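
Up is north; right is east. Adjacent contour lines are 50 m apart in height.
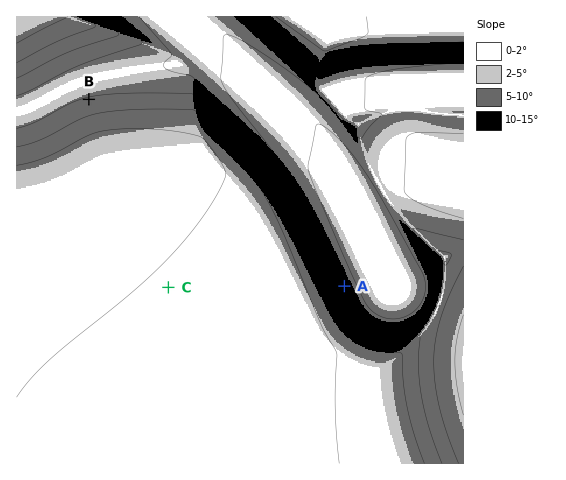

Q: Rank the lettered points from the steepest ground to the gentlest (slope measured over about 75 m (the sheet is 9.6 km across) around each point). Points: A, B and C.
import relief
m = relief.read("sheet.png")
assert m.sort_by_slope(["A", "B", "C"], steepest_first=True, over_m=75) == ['A', 'B', 'C']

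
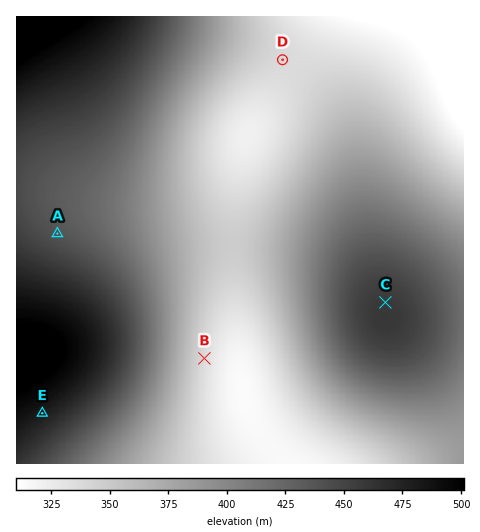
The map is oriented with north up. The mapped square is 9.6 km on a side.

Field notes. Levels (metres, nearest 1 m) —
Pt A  439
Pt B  337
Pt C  458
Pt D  338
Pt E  481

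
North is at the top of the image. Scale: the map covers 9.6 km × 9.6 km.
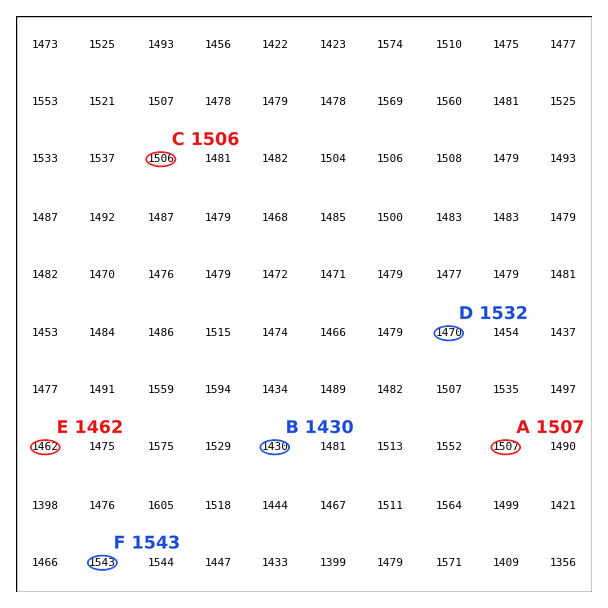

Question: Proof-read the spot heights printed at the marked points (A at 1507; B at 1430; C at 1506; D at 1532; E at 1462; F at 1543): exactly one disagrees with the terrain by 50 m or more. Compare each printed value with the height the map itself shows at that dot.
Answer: D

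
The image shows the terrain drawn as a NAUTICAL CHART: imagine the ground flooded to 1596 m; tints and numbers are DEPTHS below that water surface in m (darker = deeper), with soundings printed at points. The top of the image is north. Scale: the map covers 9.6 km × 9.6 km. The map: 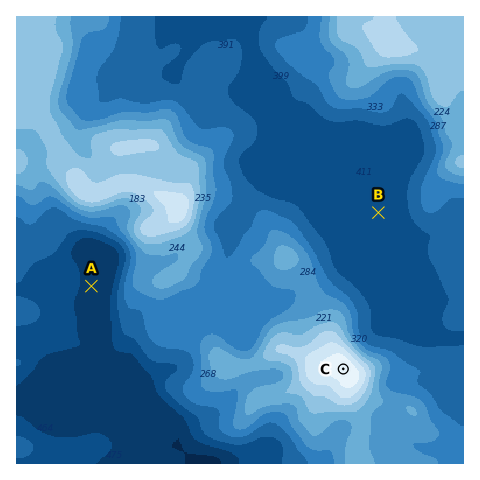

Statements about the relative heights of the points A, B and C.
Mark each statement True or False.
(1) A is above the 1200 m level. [False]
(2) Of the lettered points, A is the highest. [False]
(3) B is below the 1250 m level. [True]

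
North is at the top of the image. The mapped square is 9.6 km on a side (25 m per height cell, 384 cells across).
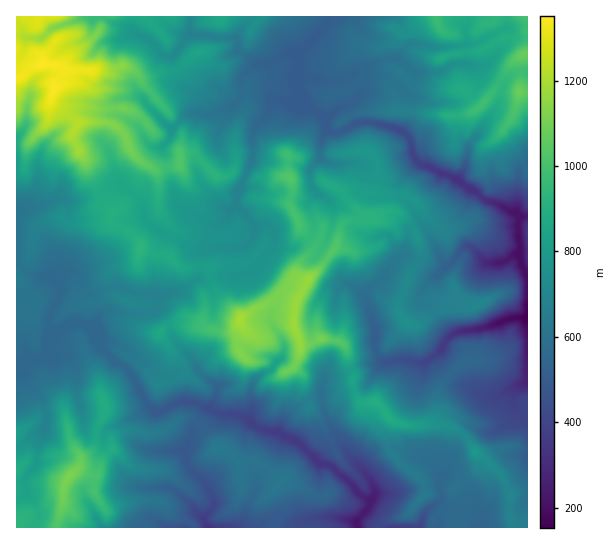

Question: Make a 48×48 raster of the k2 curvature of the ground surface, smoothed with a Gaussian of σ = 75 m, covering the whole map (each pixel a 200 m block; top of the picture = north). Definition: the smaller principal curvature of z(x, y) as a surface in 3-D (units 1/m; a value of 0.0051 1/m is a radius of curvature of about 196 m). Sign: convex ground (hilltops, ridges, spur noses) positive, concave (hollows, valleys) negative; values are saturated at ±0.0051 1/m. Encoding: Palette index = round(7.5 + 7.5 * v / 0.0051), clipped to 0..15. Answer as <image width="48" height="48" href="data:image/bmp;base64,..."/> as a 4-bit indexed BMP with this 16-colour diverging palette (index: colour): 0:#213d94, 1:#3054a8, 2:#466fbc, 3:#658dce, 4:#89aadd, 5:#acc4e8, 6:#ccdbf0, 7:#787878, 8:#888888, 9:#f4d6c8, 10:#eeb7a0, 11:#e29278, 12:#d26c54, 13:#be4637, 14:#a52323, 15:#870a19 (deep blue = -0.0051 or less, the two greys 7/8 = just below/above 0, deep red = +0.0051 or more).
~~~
<image width="48" height="48" href="data:image/bmp;base64,Qk32BAAAAAAAAHYAAAAoAAAAMAAAADAAAAABAAQAAAAAAIAEAAATCwAAEwsAABAAAAAAAAAAlD0hAKhUMAC8b0YAzo1lAN2qiQDoxKwA8NvMAHh4eACIiIgAyNb0AKC37gB4kuIAVGzSADdGvgAjI6UAGQqHAIZXZnNVVnVWg1RFZnZmZlNJZDJXiHdmh3dWiGKnZmeHREiGdmdmVWcVdpcXd3dmdmVnhzZ2d3iFWDZ2eHdniXhCZmdjd3dmdWZodkdVVEQ1hkeIV4d3eoJTVUSEeHZmhVVoh1h1VmZnZGeIZ4iHWCNzdmd1Z1dndnNXiHd0Z3iGNmZ3d3mHQEdGZ3dmdmd4dnZWVoZmZmZlWId3h3iCJoRmiGZndXh1ZVZWaGZpYzNFV5h2h3cjd1V2ZmVmZXhmhnVEZjZnRoiGVoiHdUE3d0Z3ZVZmdWVGdnc1hydEZ3eIVmd1I0d2dVh3eId3h1ZlVmdFhieHRVR4d1M0V3WJZViGh2Z4d3dnd2ZXhEeYdiQTMkZmVnZYR1eYh2Zoh2ZnaHdmg2mXclh1V0eGVVZlN2ZJhmZ3ZlZmV3Z2ZWiHYYl3dzRVJ3ZnJngkdnZnZWZmU3d2dmd2JXZnc2VmMHmHJWaDZ3dXd3eHg3ZmdmdSZ2Z3RnWKlQR1Q2VVIjImd4iIgndnd3ZHdmZ1RlaXVUKGU2hiZmdgWIiIg3h3eHVmdnhkd1V3iVOFhZhhd3d1CIeHkndmZ2Zod3pHiGaHdzd0dWdiVomGMAAlgnh2dWV4dlZoiEaodmhjdGdSaId2Z4YgAnh1d4dmZmVoZ0aHd2dzY2dEeGZnd4mGYneGaHd4hmZVWFZld3d2RWdGd3V3d3eHkXeGZ2dlRFZUR2ZURnd4VERVZ3ZWh2Z4koZmd3eGeGd4VWZmVHiJdUVlVodTd1VngGd3d3Z2iWeId4d3dViFZjd2RXeFNmQjYGh3d3dmeGeHZnd3dkVmVliHZFaEVHNUIlh2ZmZmaHZ2d2Zld1U2Z4d3hUdkhSZ5Yldmd3iHd2Vnd3eHV0aFdXZUR1hHhnd4Q2h3d3iHdlZ3d3aHVVaFhXZ4iGZnd3iHQ2Z4doeIdmh2d3Zkdld1hWaIiHV3homFI2ZVVWd4hmdlZ2ZHhnhkY1dlZliHd3QBVmV2VlZ3ZmdGdlYlZVVzJndndohndgCHZoZnRnVmZldHZIhhd4mAmHd3dmh1MEd3Z3ZWV4dlVndZVYaAZ3hQdVZnd2UgI1lodkVWaIhVd3VZVmR0JleFE1VndlA3lyZWZjcnaIY2h0Jpd0WGJ4qHGYiJh1J4mAh2ZShTh0NWhEYYd0aFNlZmNFeZhwVndjOIdRSFN3ZoY4YFZ2WGNlVnVDFCACdlZ3JYdVNoZ3dlV2BzRFZmZXdmVYY0Z2Z3l4YmhGOYZmZmhgeFVmVXhmZ2d1Z3iHZkRHhUdWFnZmdkQmdmZ4dndnd3iHdmZ2VWZlZzeHNod3ZmVnZWd2dXd4dnd3d3d3Z4iXV1aIVWd3l3Z3Znd3hld3dnd3Z3d3VDWHZnVGeHhlh2mGZXd3iFVnhod3dmZkVoMjRGd1iGZ0NldmMkmYVEZ2Znh3d3ZWdmZ3hjelRHdnQzRTaSVkQ3dnd2d3h3Z2QzM0V2RUYhaWd1VGdVIjVGhmd2Z3hmeHZph1dVVmh0ECI1V4aIOJp0iGeHdmZmZWd4ZleGaA=="/>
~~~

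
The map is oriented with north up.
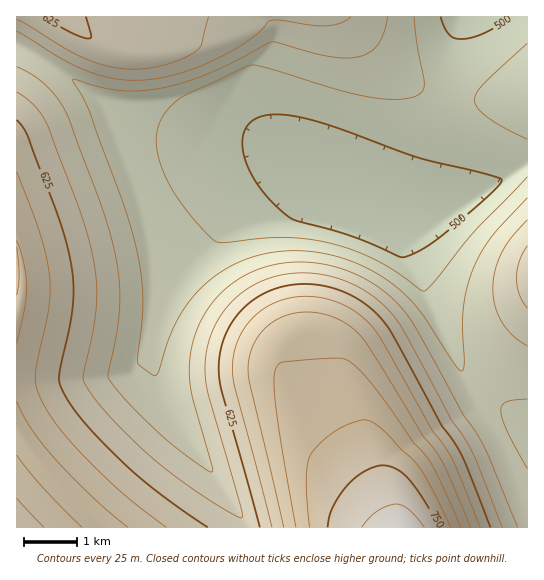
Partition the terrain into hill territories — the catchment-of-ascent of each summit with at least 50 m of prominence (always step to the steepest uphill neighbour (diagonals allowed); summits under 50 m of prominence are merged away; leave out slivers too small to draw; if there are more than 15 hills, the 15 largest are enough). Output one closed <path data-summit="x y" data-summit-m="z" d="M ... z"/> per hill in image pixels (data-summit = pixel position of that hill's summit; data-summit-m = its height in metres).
<path data-summit="402 527" data-summit-m="790" d="M311 169l-20 3-25 15-36 30-27 28-24 30-15 30-9 37 0 39 5 18 44 60 43 69 280 0 1-106-53-37-10-10-6-10-51-111 0-40-3-5-4-4-34-10z"/><path data-summit="105 527" data-summit-m="688" d="M18 45l-2 1 0 481 230 1-2-7-13-22-72-102-4-16 1-47 8-29 11-23 28-37 42-41 33-25 23-10 16 1-31-18-28-12-28-5-45 0-24-4-27-8-20-11-17-16-27-19z"/><path data-summit="57 17" data-summit-m="628" d="M461 16l-444 0-1 29 26 14 55 37 17 16 20 11 27 8 24 4 45 0 28 5 23 9 46 27 40 19 38 12 12 0 10-14 10-38z"/><path data-summit="527 275" data-summit-m="611" d="M527 164l-8 3-66 42-8 3-14 0-27-5 4 7 0 40 51 111 6 10 10 10 52 36z"/>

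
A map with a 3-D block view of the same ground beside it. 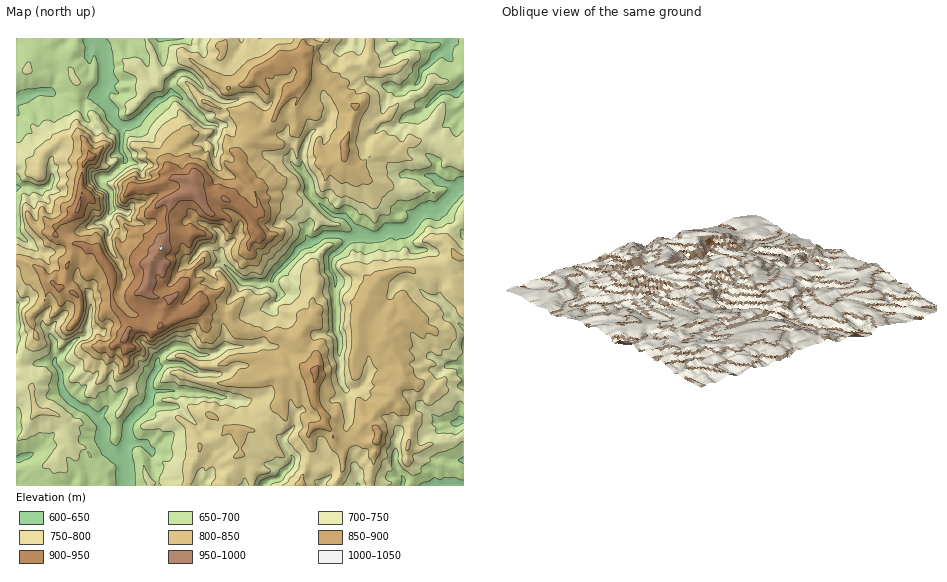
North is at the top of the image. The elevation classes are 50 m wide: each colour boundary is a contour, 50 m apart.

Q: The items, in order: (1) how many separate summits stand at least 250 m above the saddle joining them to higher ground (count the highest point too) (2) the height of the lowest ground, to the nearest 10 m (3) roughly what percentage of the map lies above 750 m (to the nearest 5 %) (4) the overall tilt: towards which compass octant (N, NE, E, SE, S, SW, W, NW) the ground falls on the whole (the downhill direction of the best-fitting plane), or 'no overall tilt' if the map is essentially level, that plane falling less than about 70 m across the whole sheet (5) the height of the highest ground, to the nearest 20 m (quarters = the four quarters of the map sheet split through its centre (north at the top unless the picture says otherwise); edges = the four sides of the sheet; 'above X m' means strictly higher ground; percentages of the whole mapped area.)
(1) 1 summit rises at least 250 m above its surroundings.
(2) About 630 m is the lowest elevation on the sheet.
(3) Ground above 750 m makes up about 60 % of the sheet.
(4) There is no overall tilt: the best-fitting plane is nearly level.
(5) The highest ground is at about 1000 m.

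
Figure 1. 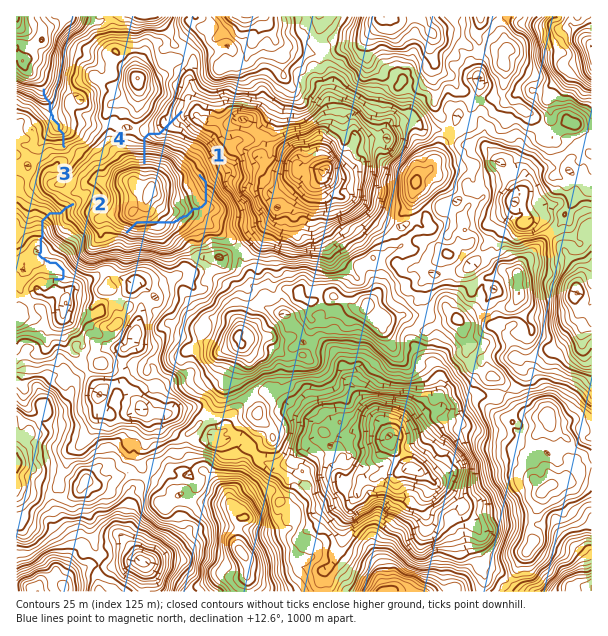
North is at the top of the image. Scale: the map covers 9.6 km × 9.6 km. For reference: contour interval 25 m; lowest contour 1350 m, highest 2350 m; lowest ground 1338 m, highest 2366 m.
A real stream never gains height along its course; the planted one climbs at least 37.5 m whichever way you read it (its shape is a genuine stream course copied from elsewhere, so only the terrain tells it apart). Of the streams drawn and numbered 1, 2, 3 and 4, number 1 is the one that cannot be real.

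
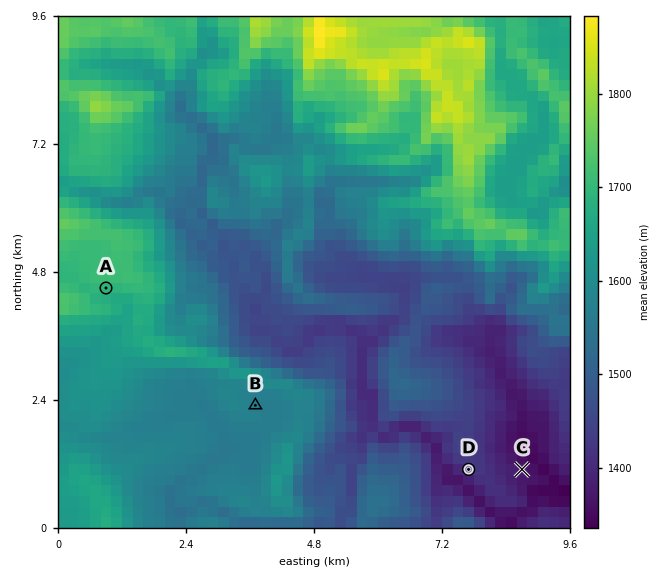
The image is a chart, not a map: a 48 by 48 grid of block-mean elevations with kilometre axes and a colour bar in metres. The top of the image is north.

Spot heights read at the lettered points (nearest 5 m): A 1690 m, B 1570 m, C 1375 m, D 1415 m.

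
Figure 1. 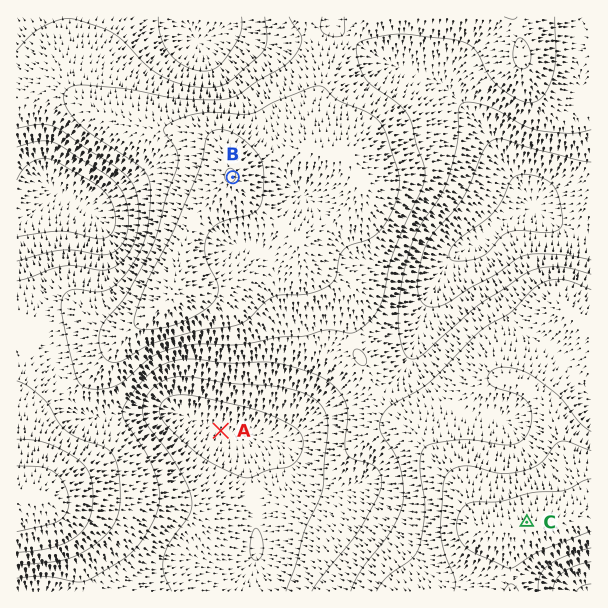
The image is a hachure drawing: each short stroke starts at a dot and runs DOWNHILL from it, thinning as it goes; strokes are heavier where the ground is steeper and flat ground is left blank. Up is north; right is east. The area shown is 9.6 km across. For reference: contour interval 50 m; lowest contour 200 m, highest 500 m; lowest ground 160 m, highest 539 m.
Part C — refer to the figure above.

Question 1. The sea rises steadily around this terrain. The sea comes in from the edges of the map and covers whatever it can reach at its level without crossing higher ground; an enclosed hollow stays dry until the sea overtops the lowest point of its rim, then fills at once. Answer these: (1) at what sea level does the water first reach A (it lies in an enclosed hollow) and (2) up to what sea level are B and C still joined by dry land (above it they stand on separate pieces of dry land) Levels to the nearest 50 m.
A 200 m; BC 350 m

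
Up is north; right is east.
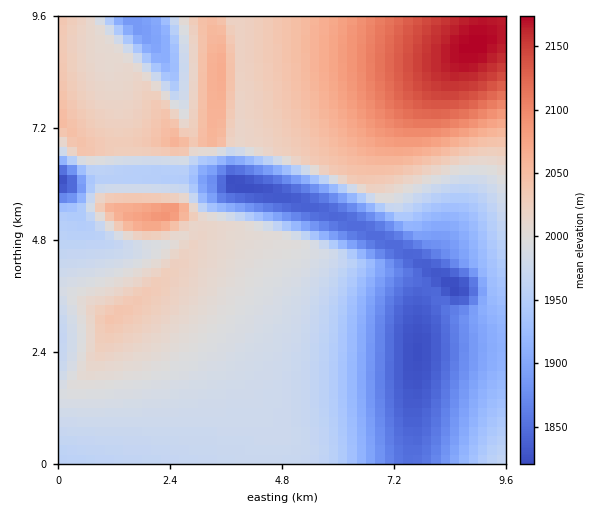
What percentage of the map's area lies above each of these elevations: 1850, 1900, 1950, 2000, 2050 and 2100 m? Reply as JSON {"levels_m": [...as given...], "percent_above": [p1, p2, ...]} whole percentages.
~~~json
{"levels_m": [1850, 1900, 1950, 2000, 2050, 2100], "percent_above": [93, 83, 72, 42, 16, 7]}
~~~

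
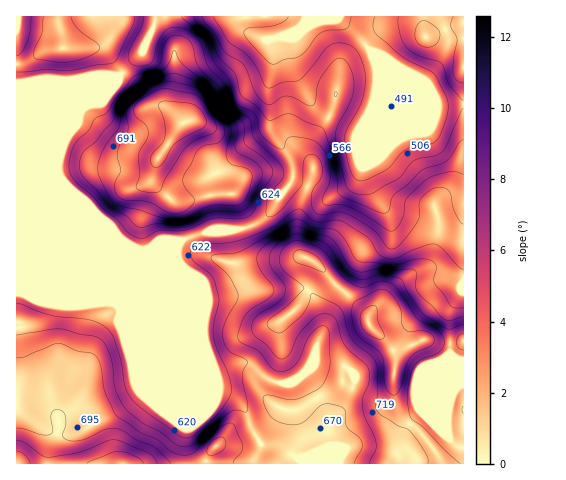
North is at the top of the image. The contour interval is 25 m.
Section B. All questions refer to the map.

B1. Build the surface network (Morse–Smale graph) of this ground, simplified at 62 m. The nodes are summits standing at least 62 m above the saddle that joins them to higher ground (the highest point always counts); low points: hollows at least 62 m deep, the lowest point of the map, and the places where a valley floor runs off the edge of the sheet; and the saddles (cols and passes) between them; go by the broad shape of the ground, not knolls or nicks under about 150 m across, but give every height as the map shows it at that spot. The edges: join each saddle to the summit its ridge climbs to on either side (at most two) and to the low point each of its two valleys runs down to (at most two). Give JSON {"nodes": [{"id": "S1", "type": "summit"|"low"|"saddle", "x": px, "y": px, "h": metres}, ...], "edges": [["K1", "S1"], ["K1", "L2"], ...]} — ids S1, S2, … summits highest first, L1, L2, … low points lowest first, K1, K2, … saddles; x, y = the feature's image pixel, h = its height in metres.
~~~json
{"nodes": [
{"id": "S1", "type": "summit", "x": 369, "y": 323, "h": 785},
{"id": "S2", "type": "summit", "x": 123, "y": 463, "h": 770},
{"id": "S3", "type": "summit", "x": 183, "y": 123, "h": 767},
{"id": "L1", "type": "low", "x": 300, "y": 29, "h": 467},
{"id": "K1", "type": "saddle", "x": 255, "y": 463, "h": 663},
{"id": "K2", "type": "saddle", "x": 186, "y": 241, "h": 614}],
"edges": [["K1", "S1"], ["K1", "S2"], ["K1", "L1"], ["K2", "S1"], ["K2", "S3"], ["K2", "L1"]]}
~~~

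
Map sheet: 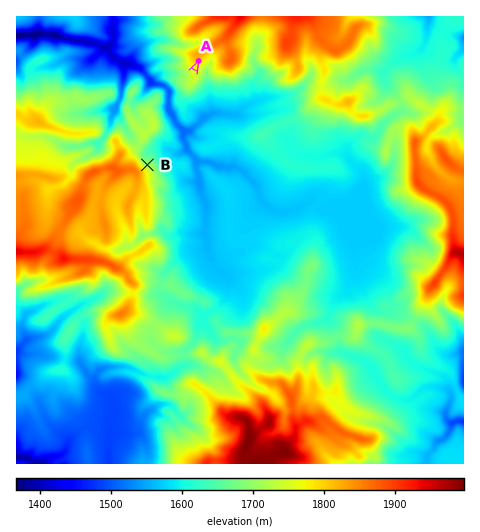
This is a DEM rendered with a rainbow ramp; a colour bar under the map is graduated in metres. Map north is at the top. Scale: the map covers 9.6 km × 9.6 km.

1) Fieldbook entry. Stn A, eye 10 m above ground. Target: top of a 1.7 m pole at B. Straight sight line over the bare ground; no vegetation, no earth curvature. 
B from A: yes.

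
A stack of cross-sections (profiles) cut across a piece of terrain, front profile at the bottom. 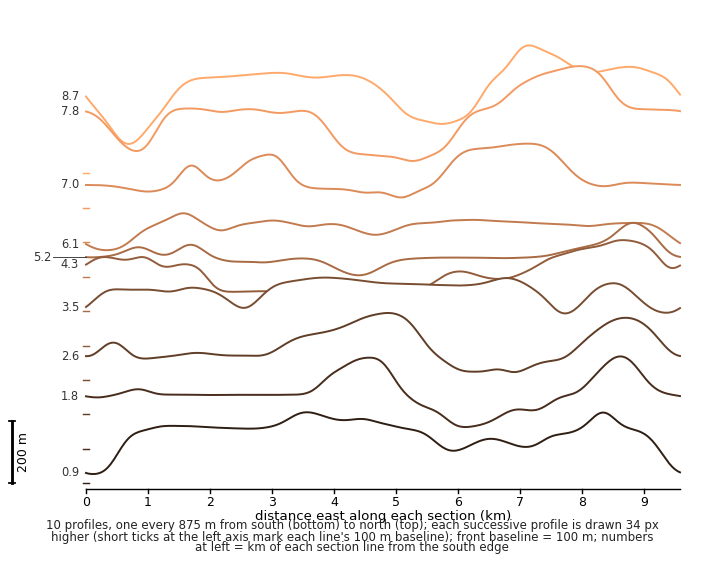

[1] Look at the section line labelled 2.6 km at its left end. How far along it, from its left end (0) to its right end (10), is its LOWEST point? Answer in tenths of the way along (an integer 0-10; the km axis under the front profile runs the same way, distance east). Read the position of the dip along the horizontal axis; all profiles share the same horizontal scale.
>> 7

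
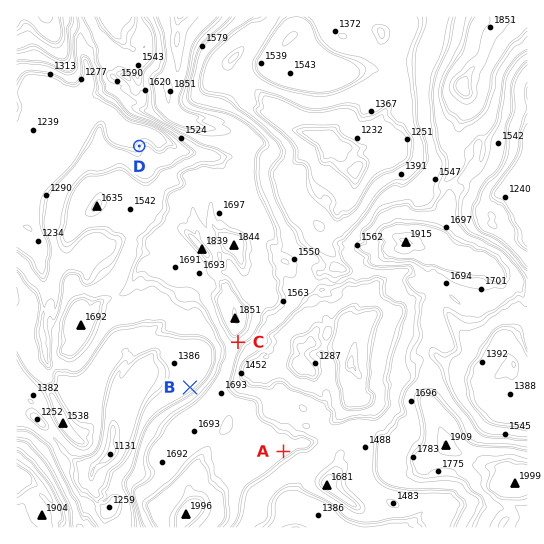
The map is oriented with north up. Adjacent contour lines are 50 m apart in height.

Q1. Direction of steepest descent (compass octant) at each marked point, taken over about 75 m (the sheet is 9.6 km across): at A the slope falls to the SE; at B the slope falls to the NW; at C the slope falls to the SE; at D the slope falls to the NW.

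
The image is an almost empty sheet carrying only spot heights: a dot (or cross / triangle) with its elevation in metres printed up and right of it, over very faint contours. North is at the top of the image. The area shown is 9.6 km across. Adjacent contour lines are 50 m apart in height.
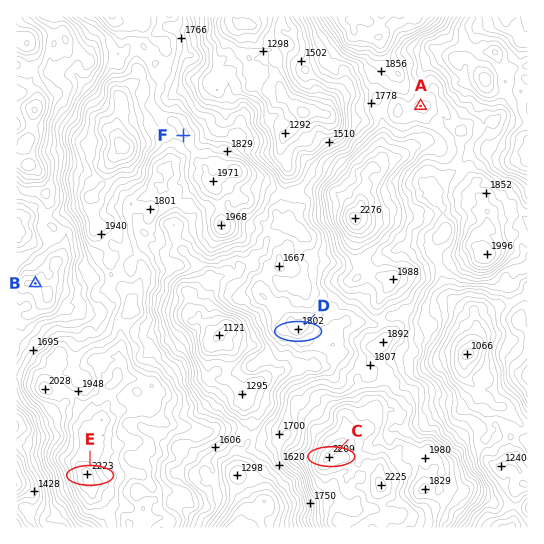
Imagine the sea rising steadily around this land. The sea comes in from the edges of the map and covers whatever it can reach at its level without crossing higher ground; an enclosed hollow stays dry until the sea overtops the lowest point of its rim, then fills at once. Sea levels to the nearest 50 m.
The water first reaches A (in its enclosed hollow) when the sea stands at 1750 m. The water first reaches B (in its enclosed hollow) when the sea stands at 1450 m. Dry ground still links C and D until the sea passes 1700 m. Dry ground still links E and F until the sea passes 1850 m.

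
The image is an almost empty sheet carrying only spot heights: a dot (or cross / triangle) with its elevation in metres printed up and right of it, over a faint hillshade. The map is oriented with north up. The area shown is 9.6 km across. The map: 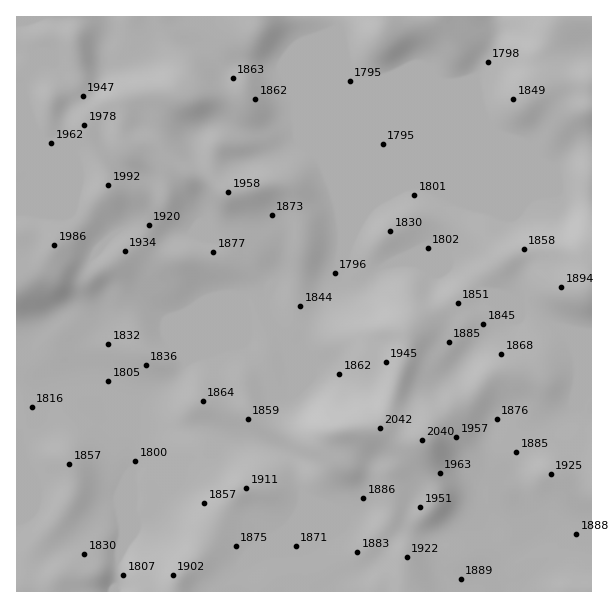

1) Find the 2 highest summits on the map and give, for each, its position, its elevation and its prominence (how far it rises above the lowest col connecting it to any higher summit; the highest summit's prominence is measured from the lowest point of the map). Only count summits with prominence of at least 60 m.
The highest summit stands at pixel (380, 428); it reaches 2042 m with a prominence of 262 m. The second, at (108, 185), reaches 1992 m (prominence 148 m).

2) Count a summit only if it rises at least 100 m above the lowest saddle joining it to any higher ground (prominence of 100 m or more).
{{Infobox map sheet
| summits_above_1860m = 2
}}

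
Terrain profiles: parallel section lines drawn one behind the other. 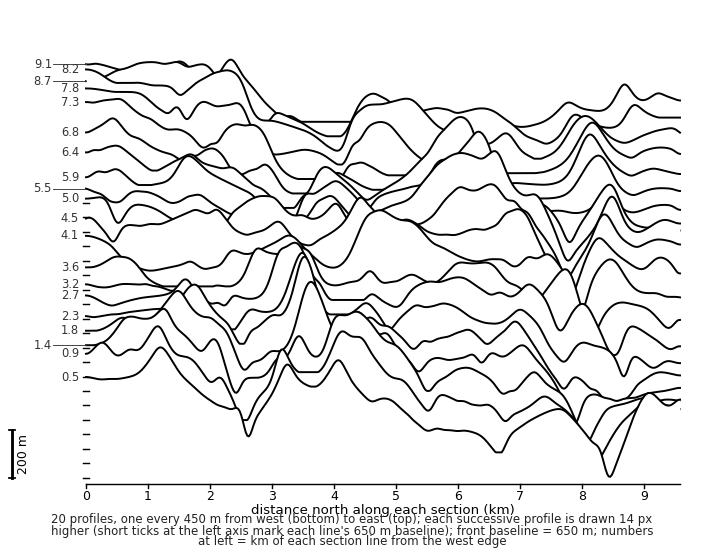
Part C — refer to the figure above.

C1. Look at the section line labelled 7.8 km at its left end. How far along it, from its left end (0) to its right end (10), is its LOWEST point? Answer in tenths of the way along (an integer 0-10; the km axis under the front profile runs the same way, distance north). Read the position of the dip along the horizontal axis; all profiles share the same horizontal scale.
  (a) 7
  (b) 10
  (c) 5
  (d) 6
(a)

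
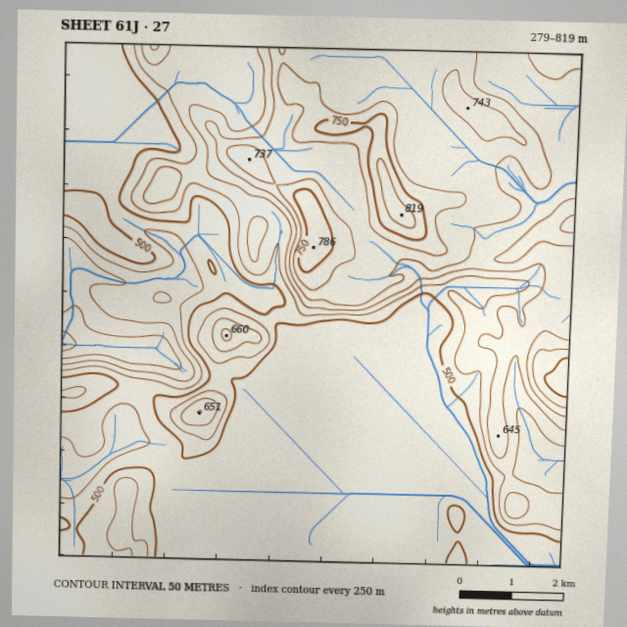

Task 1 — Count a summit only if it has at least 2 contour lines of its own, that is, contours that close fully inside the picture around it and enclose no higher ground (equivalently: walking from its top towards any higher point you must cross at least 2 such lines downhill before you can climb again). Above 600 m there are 4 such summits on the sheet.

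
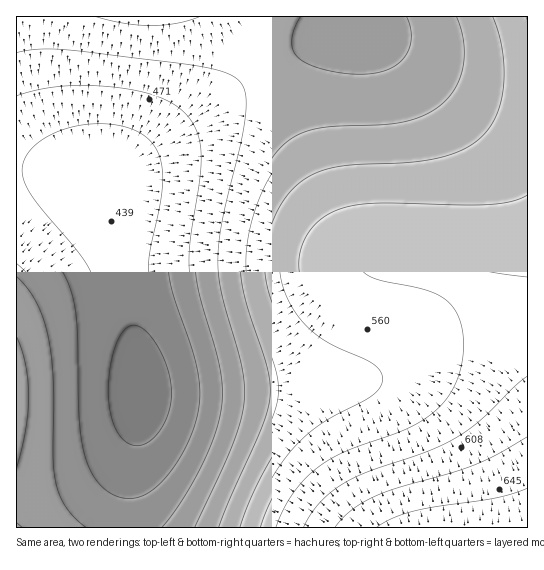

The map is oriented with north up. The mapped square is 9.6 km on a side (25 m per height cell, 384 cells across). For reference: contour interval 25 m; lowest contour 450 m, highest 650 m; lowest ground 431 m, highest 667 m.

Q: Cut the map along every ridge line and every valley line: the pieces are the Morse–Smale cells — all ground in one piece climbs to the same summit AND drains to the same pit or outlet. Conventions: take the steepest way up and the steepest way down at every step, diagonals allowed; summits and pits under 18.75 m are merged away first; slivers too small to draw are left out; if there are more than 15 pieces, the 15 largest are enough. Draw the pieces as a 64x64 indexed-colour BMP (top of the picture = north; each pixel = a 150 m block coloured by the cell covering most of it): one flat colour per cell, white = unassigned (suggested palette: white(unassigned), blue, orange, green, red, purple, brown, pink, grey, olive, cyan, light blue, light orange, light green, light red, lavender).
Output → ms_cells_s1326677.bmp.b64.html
<image width="64" height="64" href="data:image/bmp;base64,Qk12CAAAAAAAAHYAAAAoAAAAQAAAAEAAAAABAAQAAAAAAAAIAAATCwAAEwsAABAAAAAAAAAA////ALR3HwAOf/8ALKAsACgn1gC9Z5QAS1aMAMJ34wB/f38AIr28AM++FwDox64AeLv/AIrfmACWmP8A1bDFACIiIiIiIiIRERERERERERERERERERERERERERERERERIiIiIiIiIhEREREREREREREREREREREREREREREREREiIiIiIiIiERERERERERERERERERERERERERERERERESIiIiIiIiIRERERERERERERERERERERERERERERERERIiIiIiIiIhEREREREREREREREREREREREREREREREREiIiIiIiIiERERERERERERERERERERERERERERERERESIiIiIiIiIRERERERERERERERERERERERERERERERERIiIiIiIiIhEREREREREREREREREREREREREREREREREiIiIiIiIiERERERERERERERERERERERERERERERERESIiIiIiIiIhERERERERERERERERERERERERERERERERIiIiIiIiIiEREREREREREREREREREREREREREREREREiIiIiIiIiIRERERERERERERERERERERERERERERERESIiIiIiIiIhERERERERERERERERERERERERERERERERIiIiIiIiIiEREREREREREREREREREREREREREREREREiIiIiIiIiIRERERERERERERERERERERERERERERERESIiIiIiIiIhERERERERERERERERERERERERERERERERIiIiIiIiIiEREREREREREREREREREREREREREREREREiIiIiIiIiIRERERERERERERERERERERERERERERERESIiIiIiIiIhERERERERERERERERERERERERERERERERIiIiIiIiIiEREREREREREREREREREREREREREREREREiIiIiIiIiIRERERERERERERERERERERERERERERERESIiIiIiIiIhERERERERERERERERERERERERERERERERIiIiIiIiIiEREREREREREREREREREREREREREREREREiIiIiIiIiIRERERERERERERERERERERERERERERERESIiIiIiIiIhERERERERERERERERERERERERERERERERIiIiIiIiIhEREREREREREREREREREREREREREREREREiIiIiIiIiERERERERERERERERERERERERERERERERESIiIiIiIiIRERERERERERERERERERERERERERERERERIiIiIiIiIhEREREREREREREREREREREREREREREREREiIiIiIiIiERERERERERERERERERERERERERERERERESIiIiIiIiIRERERERERERERERERERERERERERERERERIiIiIiIiIREREREREREREREREREREREREREREREREREiIiIiIiIhERERERERERERERERERERERERERERERERESIiIiIiIiERERERERERERERERERERERERERERERERERIiIiIiIiIREREREREREREREREREREREREREREREREREiIiIiIiIhERERERERERERERERERERERERERERERERESIiIiIiIiERERERERERERERERERERERERERERERERERIiIiIiIiEREREREREREREREREREREREREREREREREREiIiIiIiIRERERERERERERERERERERERERERERERERESIiIiIiIhERERERERERERERERERERERERERERERERERIiIiIiIiEREREREREREREREREREREREREREREREREREiIiIiIiIRERERERERERERERERERERERERERERERERESIiIiIiIhERERERERERERERERERERERERERERERERERIiIiIiIjEREREREREREREREREREREREREREREREREREiIiIzMzMxERERERERERERERERERERERERERERERERETMzMzMzMzMRERERERERERERERERERERERERERERERERMzMzMzMzMzEREREREREREREREREREREREREREREREREzMzMzMzMzMzERERERERERERERERERERERERERERERETMzMzMzMzMzMxERERERERERERERERERERERERERERERMzMzMzMzMzMzMxEREREREREREREREREREREREREREREzMzMzMzMzMzMzMRERERERERERERERERERERERERERETMzMzMzMzMzMzMzERERERERERERERERERERERERERERMzMzMzMzMzMzMzMzEREREREREREREREREREREREREREzMzMzMzMzMzMzMzMxERERERERERERERERERERERERETMzMzMzMzMzMzMzMzMxERERERERERERERERERERERERMzMzMzMzMzMzMzMzMzMREREREREREREREREREREREREzMzMzMzMzMzMzMzMzMzMRERERERERERERERERERERETMzMzMzMzMzMzMzMzMzMzERERERERERERERERERERERMzMzMzMzMzMzMzMzMzMzMzEREREREREREREREREREREzMzMzMzMzMzMzMzMzMzMzMzERERERERERERERERERETMzMzMzMzMzMzMzMzMzMzMzMzERERERERERERERERERMzMzMzMzMzMzMzMzMzMzMzMzMzEREREREREREREREREzMzMzMzMzMzMzMzMzMzMzMzMzMzMRERERERERERERETMzMzMzMzMzMzMzMzMzMzMzMzMzMzERERERERERERER"/>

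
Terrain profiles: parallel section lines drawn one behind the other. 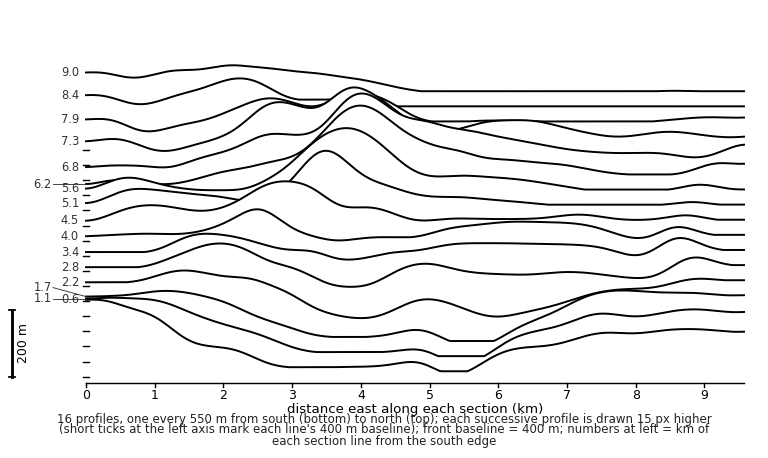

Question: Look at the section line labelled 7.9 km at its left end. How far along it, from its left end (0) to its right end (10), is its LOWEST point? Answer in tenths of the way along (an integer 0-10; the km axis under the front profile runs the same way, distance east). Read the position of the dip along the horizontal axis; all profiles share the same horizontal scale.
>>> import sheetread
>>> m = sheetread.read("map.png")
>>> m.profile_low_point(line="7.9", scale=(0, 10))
1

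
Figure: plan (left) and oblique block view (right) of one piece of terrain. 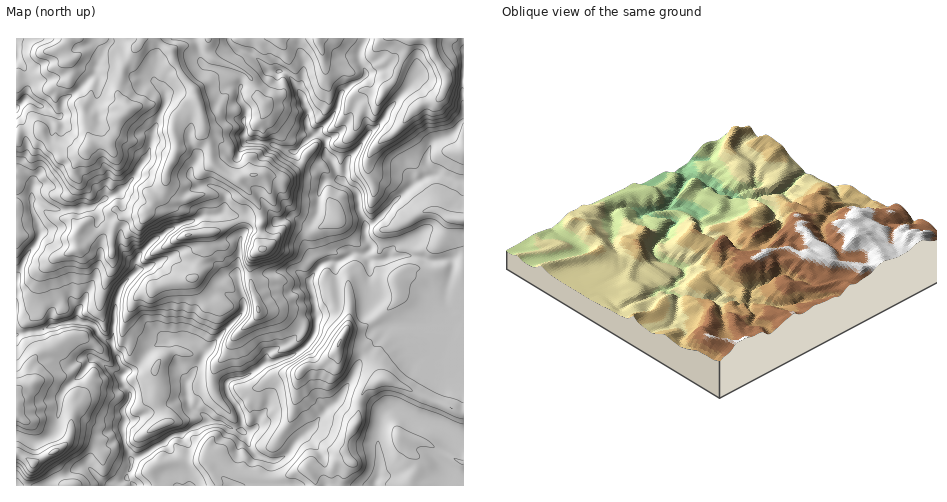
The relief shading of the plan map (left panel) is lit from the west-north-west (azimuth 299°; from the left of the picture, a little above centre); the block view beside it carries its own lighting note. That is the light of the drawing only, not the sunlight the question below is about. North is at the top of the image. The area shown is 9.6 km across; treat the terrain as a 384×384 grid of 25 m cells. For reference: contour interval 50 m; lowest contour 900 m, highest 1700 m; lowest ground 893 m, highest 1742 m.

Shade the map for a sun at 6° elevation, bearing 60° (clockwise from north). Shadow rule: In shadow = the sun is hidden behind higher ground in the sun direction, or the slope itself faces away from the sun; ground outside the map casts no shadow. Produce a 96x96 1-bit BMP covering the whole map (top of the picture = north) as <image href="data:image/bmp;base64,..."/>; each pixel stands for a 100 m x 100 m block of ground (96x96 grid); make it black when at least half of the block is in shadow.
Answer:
<image width="96" height="96" href="data:image/bmp;base64,Qk2+BAAAAAAAAD4AAAAoAAAAYAAAAGAAAAABAAEAAAAAAIAEAAATCwAAEwsAAAIAAAAAAAAA////AAAAAADhwAf5/+AD/yAEAADwAGP5/8AB/zAAAADwAOH5/8AA/j4AAADwAeDw/4AA/D+AAB/wA8Dwf4AA+H8H4B/gA8DgPwAf+H4H4DyDAcPEHwA/fHwP4HAAAIPgTwA+P/wPwEAAAAPhzwB8H/gPwAAAAAPh/4H+H/wHwAD44APh/4f/D/4HwADw4APx/9//D/8Hh/zg8APg////h/8Hn//A4AfwB///w/8P//8AYAfwB///4f8P//8AYAf4D///4P+P//4AcAfcD///4H+P//gAcAPoH///8D+P/+AAcAH4H+//8F+P/wAAIAP4H+//8+/P/AAAAAf4P8//9+ff8AAAAAf4P8b/9+P7wAAAAAf4/8z/+/HwAAAAAgf//8//+/HgAAAAAQ///+9/+/jwAADAAD///+cf+/hgAADAAfe///MP//hgAADAA+8///IP//gAAADAA88///4H//gAAADAAd8///4P3/gAAADAAH4///4P5/gAAACAAH8///4Hg/gAAADAAP////4HC/wAAAD/g/////+PAfwAAAD////////6Af4AAADD///////wAf4AAADB///////wAf4AAADh39/////wAf4AAAD//9///x/wAf4AAAD//8///x/gA/4HAAD//8/5/x/gA+4PgAD//+/4///gA+4PgAD////4f//AA84PgAD////wH//AA8YHgAD////wG//AA8YDAAD////8Af/ADcQBAAb///v/wf/+HEAAAAb///n/+P//AAAHAAb///n//n//AD4f48f///n//n/8AAf//+Z/+fN//j/4AAP7/4A/+f///5/wAwP//4Af+f///8/gB/D//8Af8f/v/8/gBjh///Af+f/v8AfwADg+3///+f/n/Af4AAA8B///8P/h///4AAB/A///5//w///xgMDzgfj////gJ//3EOHxwMD////gB//3IOPwgAD////4E//+YOPwAAD////4Af/+QOfwAAD//3/wAP/cwf/4AAD//P//A/+cgf/4AAD//f//B/88gf/wBAD/+///D/5gAf/wD4D/8///D/gAAf/wB/////3/D/AAAf/gA/////z/j8AAAf/gAf///vz/h8GAAf/gAf///nj/g8GAHf/wAf///nh/w4AAPP/wAP7+/jB/w4AB/v/4AED8/gA/x4D/z//8AAL9/gA/zgD/j/98AA55/gA/zwH4D/8/B/d5/jgfhwD4B/+/z/Nx/ngPhwDwB///5/Hj/ngHwwHwD///5/Dj/HADwwH4D//78+D//DADxgD4D//5+eD//AAB7gH4H+/98MD/ODgB/gHwH+78+MD/ODgB/AHAH+d8f+H/8hgD/AHAH+eef+H+4wgD+AHAP+ecP/H/YAAD8AHB/8P8P/D/wGAH8AHH/8N8P/D/8GQP4AeP/8B9v/D/8EYP4D4P/8B/n+D/4GQPwfA//8D/v+D/wCQPwcB//8H//8D/gAeHgYD//8H//4D8AAODgYH/n4D//4DwAAOAA4f/j4A//4CDwAMAAYeHB4AffwA="/>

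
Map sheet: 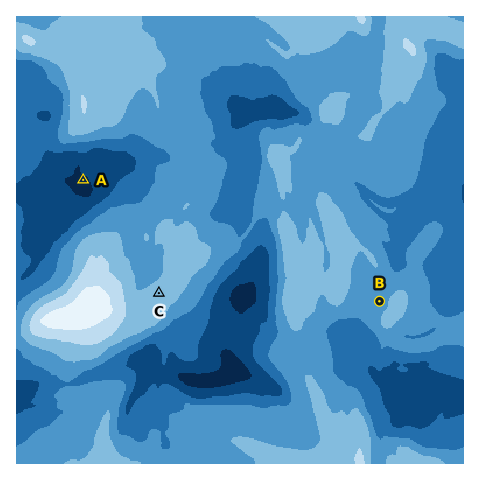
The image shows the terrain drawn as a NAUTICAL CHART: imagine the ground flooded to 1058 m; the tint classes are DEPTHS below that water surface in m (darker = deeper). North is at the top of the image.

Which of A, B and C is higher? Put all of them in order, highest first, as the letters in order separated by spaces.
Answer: C B A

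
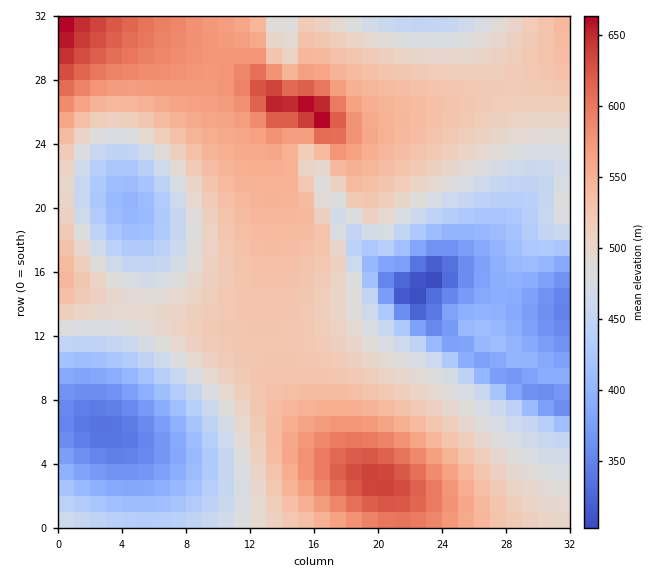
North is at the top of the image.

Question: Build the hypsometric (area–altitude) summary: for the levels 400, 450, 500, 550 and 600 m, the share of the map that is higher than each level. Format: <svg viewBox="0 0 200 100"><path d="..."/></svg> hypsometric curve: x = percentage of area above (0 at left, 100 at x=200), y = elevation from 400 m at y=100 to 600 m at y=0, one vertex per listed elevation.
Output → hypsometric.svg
<svg viewBox="0 0 200 100"><path d="M174 100l-26-25-42-25-67-25-27-25"/></svg>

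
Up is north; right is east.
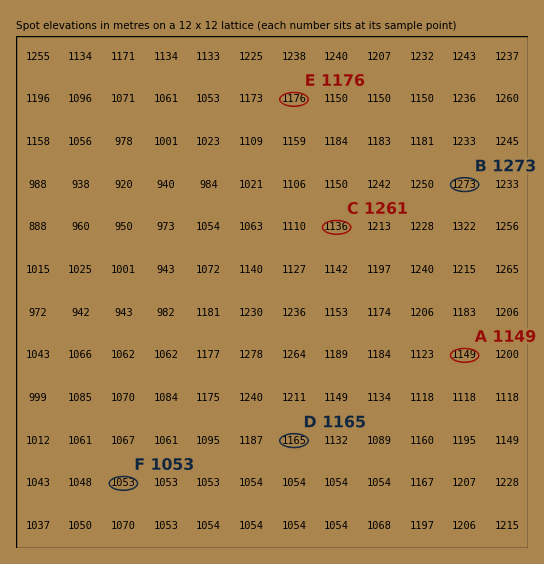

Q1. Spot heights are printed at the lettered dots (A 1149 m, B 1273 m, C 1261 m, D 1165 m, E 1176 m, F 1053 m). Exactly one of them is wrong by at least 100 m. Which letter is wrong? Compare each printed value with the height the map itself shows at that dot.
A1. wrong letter C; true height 1136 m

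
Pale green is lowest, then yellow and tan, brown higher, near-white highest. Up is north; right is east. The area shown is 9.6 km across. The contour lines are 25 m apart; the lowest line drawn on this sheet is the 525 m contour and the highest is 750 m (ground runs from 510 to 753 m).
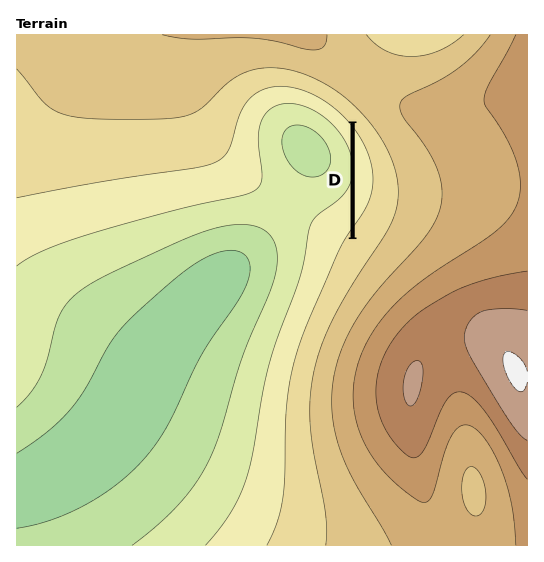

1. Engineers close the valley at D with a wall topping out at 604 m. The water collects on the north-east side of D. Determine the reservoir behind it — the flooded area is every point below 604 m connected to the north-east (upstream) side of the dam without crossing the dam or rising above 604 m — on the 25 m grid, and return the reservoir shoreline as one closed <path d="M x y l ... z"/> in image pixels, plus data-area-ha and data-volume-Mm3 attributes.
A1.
<path d="M355 126l0 107 12-17 6-13 3-11 0-23-3-10-5-14-13-19z" data-area-ha="54" data-volume-Mm3="5.40"/>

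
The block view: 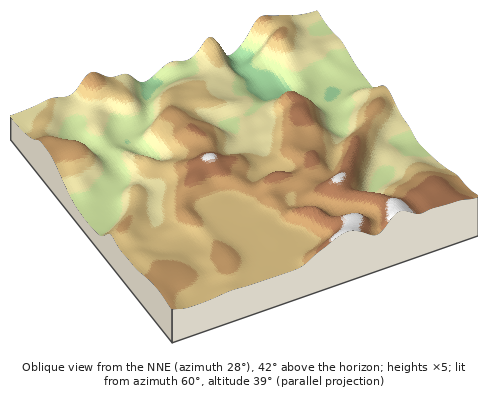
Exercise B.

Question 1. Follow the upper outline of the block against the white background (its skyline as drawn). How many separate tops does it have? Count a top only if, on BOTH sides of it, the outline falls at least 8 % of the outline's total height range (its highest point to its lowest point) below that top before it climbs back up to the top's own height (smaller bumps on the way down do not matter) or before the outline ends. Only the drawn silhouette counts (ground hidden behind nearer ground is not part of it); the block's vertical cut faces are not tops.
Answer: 2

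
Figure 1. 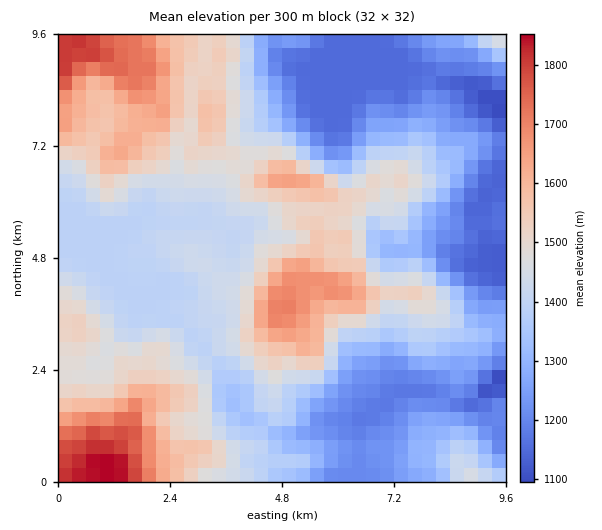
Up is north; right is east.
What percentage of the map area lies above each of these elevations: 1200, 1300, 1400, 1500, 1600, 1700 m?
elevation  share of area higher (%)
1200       86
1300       71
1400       54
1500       30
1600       13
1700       5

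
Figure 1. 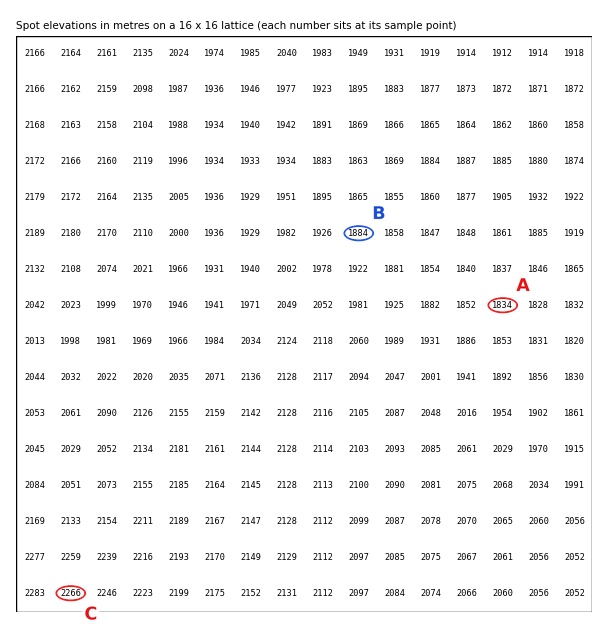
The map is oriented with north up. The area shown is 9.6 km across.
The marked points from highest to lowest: C B A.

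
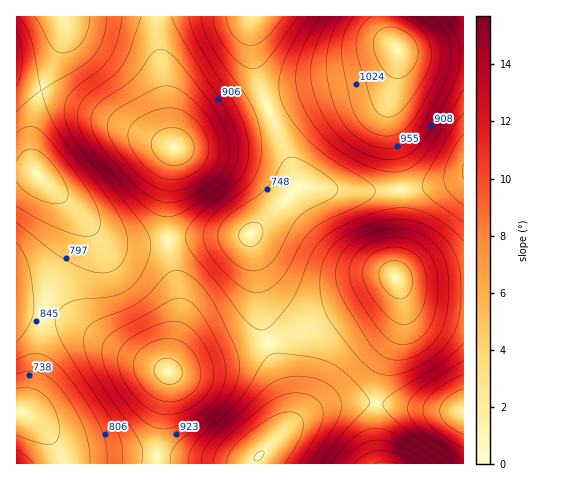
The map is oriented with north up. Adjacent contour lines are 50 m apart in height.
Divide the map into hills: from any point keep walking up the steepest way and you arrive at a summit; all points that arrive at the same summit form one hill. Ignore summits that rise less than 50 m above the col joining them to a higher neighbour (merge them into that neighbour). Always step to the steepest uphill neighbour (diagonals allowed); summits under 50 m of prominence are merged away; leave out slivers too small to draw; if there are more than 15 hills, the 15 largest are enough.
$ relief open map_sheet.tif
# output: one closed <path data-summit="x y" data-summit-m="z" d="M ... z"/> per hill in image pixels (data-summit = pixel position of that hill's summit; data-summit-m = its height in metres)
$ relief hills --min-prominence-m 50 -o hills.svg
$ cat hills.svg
<path data-summit="174 147" data-summit-m="1124" d="M252 16l-189 1 2 8-2 16-23 50-8 28-2 28 1 13 5 13-20-1 1 240 4 1 3-3 7-17 7-33 5-41 8-31 27-52 0-18-10-15 31 32 7 5 11 4 16 1 62-7 55-3 48-47 0-5-29-71-13-38-4-26z"/><path data-summit="168 371" data-summit-m="1112" d="M74 208l5 16-1 12-27 52-5 14-11 77-6 21-7 12 11 6 15 15 10 16 4 15 193 0 1-5 28-29 5-13 0-7-5-22-21-60-5-54-7-38-56 2-62 7-16-1-18-9z"/><path data-summit="396 278" data-summit-m="1122" d="M463 178l-37 10-34 3-49 0-37-5-7 2-48 47 7 39 5 54 25 74 1 15-4 13 20-15 11-6 30-7 26 0 53 7 39 2z"/><path data-summit="397 49" data-summit-m="1131" d="M463 16l-210 1-1 31 4 26 43 114 7-2 37 5 49 0 34-3 38-10z"/><path data-summit="385 463" data-summit-m="1059" d="M372 402l-36 1-31 12-19 14-30 30-1 4 209 0-1-51-38-3z"/><path data-summit="17 56" data-summit-m="878" d="M62 16l-46 1 1 154 19 2-5-13-1-13 2-28 8-28 23-50 2-16z"/><path data-summit="17 463" data-summit-m="803" d="M19 412l-3 0 0 51 45 1 1-5-4-10-10-16-15-15z"/>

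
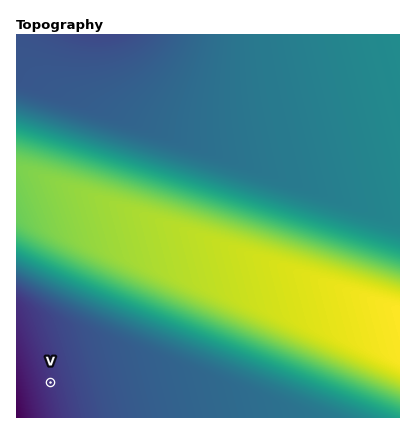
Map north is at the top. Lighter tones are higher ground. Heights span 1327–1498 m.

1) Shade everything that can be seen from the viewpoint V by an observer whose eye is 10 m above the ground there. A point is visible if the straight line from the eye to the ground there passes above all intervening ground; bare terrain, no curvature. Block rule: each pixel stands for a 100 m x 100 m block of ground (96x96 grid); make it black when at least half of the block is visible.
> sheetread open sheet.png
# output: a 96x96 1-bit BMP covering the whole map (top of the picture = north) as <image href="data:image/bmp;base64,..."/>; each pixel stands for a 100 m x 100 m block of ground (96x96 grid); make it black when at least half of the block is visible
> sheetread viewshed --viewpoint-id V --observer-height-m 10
<image width="96" height="96" href="data:image/bmp;base64,Qk2+BAAAAAAAAD4AAAAoAAAAYAAAAGAAAAABAAEAAAAAAIAEAAATCwAAEwsAAAIAAAAAAAAA////AAAAAAD////8AAAAAAAAAH/////4AAAAAAAAA//////4AAAAAAAAP//////4AAAAAAAB///////4AAAAAAAP///////wAAAAAAB////////wAAAAAAP////////wAAAAAD/////////wAAAAAf/////////gAAAAD//////////gAAAAf//////////gAAAH///////////gAAA///////z////AAAP//////+D////AAD///////wD////AAf///////AD///+AH///////4AD///+D////////AAD////////////8AAD////////////gAAD///////////8AAAD///////////wAAAD//////////+AAAAD//////////wAAAAD/////////+AAAAAD/////////4AAAAAD/////////AAAAAAD////////4AAAAAAD////////gAAAAAAD///////8AAAAAAAD///////gAAAAAAAD//////+AAAAAAAAD//////wAAAAAAAAD/////+AAAAAAAAAD/////4AAAAAAAAAD/////AAAAAAAAAAD////4AAAAAAAAAAD////gAAAAAAAAAAD///8AAAAAAAAAAAD///gAAAAAAAAAAAD//+AAAAAAAAAAAAD//wAAAAAAAAAAAAD//AAAAAAAAAAAAAD/4AAAAAAAAAAAAAD/AAAAAAAAAAAAAAD8AAAAAAAAAAAAAADgAAAAAAAAAAAAAACAAAAAAAAAAAAAAAAAAAAAAAAAAAAAAAAAAAAAAAAAAAAAAAAAAAAAAAAAAAAAAAAAAAAAAAAAAAAAAAAAAAAAAAAAAAAAAAAAAAAAAAAAAAAAAAAAAAAAAAAAAAAAAAAAAAAAAAAAAAAAAAAAAAAAAAAAAAAAAAAAAAAAAAAAAAAAAAAAAAAAAAAAAAAAAAAAAAAAAAAAAAAAAAAAAAAAAAAAAAAAAAAAAAAAAAAAAAAAAAAAAAAAAAAAAAAAAAAAAAAAAAAAAAAAAAAAAAAAAAAAAAAAAAAAAAAAAAAAAAAAAAAAAAAAAAAAAAAAAAAAAAAAAAAAAAAAAAAAAAAAAAAAAAAAAAAAAAAAAAAAAAAAAAAAAAAAAAAAAAAAAAAAAAAAAAAAAAAAAAAAAAAAAAAAAAAAAAAAAAAAAAAAAAAAAAAAAAAAAAAAAAAAAAAAAAAAAAAAAAAAAAAAAAAAAAAAAAAAAAAAAAAAAAAAAAAAAAAAAAAAAAAAAAAAAAAAAAAAAAAAAAAAAAAAAAAAAAAAAAAAAAAAAAAAAAAAAAAAAAAAAAAAAAAAAAAAAAAAAAAAAAAAAAAAAAAAAAAAAAAAAAAAAAAAAAAAAAAAAAAAAAAAAAAAAAAAAAAAAAAAAAAAAAAAAAAAAAAAAAAAAAAAAAAAAAAAAAAAAAAAAAAAAAAAAAAAAAAAAAAAAAAAAAAAAAAAAAAAAAAAAAAAAAAAAAAAAAAAAAAAAAAAAAAAAAAAAAAAAAAAAAAAAAAAAAAAAAAAAAAAAAA="/>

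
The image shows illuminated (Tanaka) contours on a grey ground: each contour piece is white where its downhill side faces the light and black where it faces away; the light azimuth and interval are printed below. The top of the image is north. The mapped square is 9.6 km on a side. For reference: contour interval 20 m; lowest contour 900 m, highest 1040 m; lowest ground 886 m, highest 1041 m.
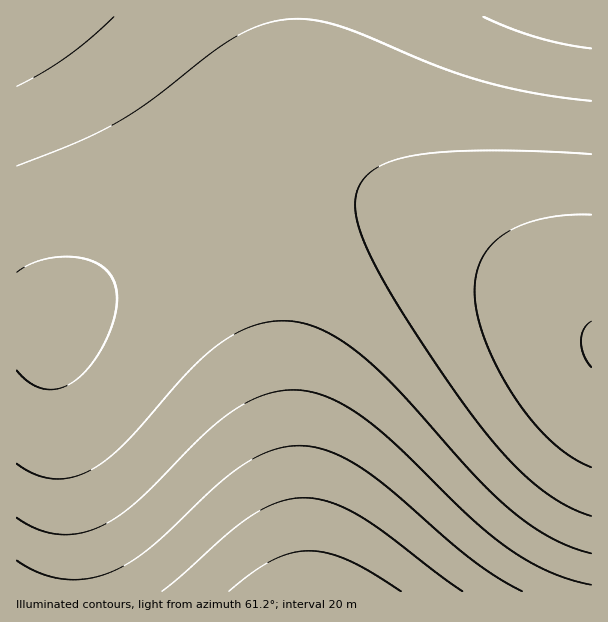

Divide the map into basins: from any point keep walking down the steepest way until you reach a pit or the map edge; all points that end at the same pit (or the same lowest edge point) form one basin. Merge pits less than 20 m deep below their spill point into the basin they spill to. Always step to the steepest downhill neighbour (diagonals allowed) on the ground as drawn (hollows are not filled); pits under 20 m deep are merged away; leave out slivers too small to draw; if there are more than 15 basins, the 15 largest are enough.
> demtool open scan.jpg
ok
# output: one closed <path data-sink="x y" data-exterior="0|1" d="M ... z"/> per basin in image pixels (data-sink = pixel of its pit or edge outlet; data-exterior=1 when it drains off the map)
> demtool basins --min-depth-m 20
<path data-sink="314 591" data-exterior="1" d="M323 184l-23 0-19 3-53 18-36 18-48 29-64 44-30 28-34-1 1 269 575-1 0-261-17-16-50-34-96-57-61-29-26-7z"/><path data-sink="17 17" data-exterior="1" d="M296 16l-280 1 1 305 33 2 15-16 27-20 87-58 60-30 42-13 19-3 23 0 19 3 26 7 57 28 2-1-79-46-26-26-10-21-10-35-4-33z"/><path data-sink="591 17" data-exterior="1" d="M591 16l-295 1 2 43 6 41 8 27 14 27 16 15 20 14 73 40 77 47 51 35 28 24z"/>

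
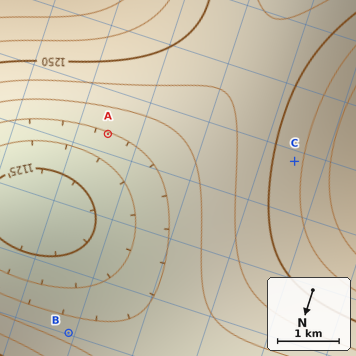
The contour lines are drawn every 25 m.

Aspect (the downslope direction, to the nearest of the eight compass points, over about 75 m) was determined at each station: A N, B S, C E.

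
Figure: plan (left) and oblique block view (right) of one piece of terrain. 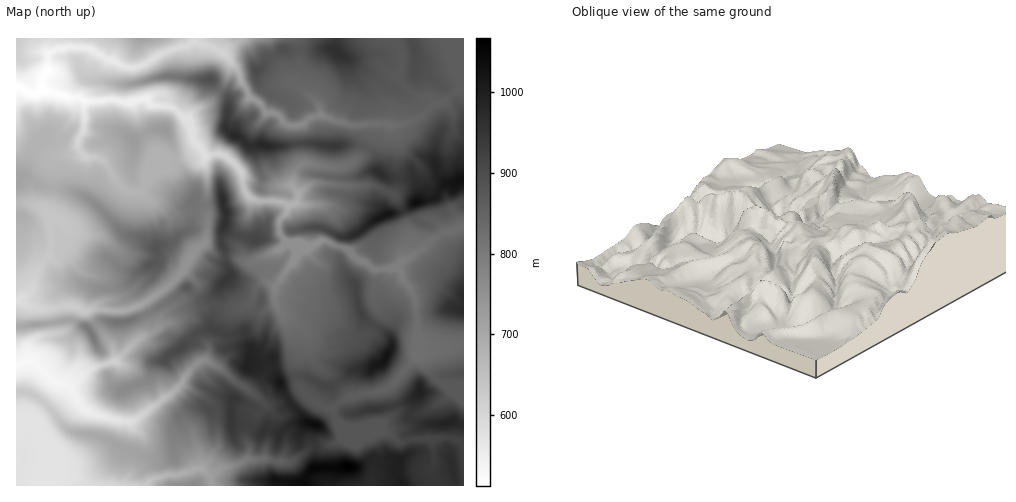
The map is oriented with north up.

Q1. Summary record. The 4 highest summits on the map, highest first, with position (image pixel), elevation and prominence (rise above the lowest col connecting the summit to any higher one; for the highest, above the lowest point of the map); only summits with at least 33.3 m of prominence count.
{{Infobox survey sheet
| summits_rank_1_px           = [349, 467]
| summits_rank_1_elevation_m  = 1067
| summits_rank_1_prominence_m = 555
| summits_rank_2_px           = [316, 425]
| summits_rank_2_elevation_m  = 1040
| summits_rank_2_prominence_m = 93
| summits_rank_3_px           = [417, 202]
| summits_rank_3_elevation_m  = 1036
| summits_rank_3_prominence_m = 206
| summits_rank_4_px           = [386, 356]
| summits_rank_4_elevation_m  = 1024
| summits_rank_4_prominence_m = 128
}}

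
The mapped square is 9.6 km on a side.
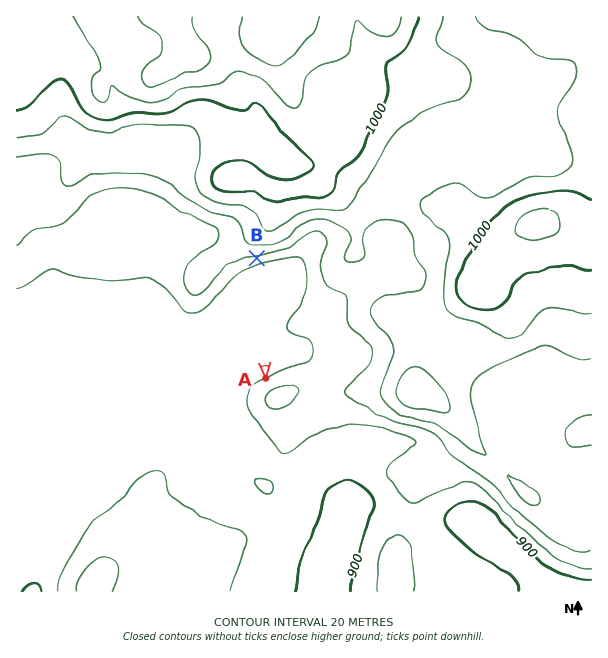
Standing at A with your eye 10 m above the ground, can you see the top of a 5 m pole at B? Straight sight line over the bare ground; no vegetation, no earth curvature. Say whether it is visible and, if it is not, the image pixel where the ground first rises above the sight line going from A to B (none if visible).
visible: true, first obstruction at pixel None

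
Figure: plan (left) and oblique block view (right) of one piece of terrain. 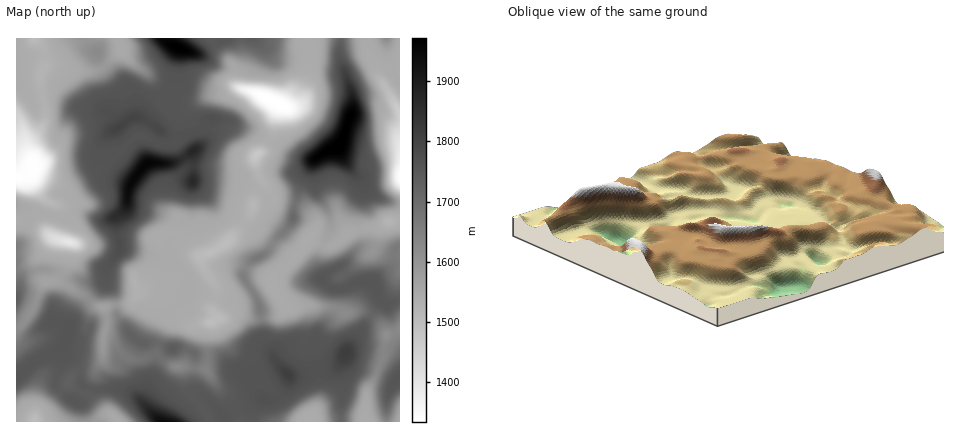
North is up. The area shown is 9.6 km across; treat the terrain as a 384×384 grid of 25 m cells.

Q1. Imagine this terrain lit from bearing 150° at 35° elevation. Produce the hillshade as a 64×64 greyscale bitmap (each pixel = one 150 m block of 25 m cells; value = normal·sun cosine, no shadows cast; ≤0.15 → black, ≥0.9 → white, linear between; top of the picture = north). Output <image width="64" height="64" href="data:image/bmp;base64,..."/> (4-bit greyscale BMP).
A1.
<image width="64" height="64" href="data:image/bmp;base64,Qk12CAAAAAAAAHYAAAAoAAAAQAAAAEAAAAABAAQAAAAAAAAIAAATCwAAEwsAABAAAAAAAAAAAAAAABEREQAiIiIAMzMzAERERABVVVUAZmZmAHd3dwCIiIgAmZmZAKqqqgC7u7sAzMzMAN3d3QDu7u4A////AKqpiJq83tuZq6iIZDMkeImYiZmZq7zv2piGaLy5iIvcqqqImqvO7bqpmYhlREV4iZiImZmau9/8qYZovcqHet2qqpmZq7ve7KqYh1VVZ4iJiIiImZmavv/bl2i924Zp3dy7qpmZmb3tuod2ZneIiIiIiIiIiZmb3/7JeJzshlje/ty6qYiImsyphlZ4iIiIiHd4iIiIiZms79uYm92VR77u3KmZiIiIiYiGZ4iIiIiHZniIiIiJmqq8y5ma3rY2m7zLmImYiHZmZ3d4iId2Z3ZmeIiIiImaqpmpmZrO6DR5mruYiZmJhlRVVneIhlVVZmZ4iIiIiJmZmZmZqb3rU2iJqqmJqZqXVVZVVnd3ZVZ4dniIiIiIiImJiImqq8xzRniZqZmZmrhmd2VVV4qpial2Z4iIiIh3iIiIiau7u5U0VniZmZmaunZ4iIh3m8yqqXZmeIiIiIiIiIh4mrq8p0RVZ4iJmZq6hniZqpiau6iIZUVniIiIiIiIiHaJqruoZWZmeIiZmruGaJmaqXZ4dUVCI1aIiHiJmIiIdmeZq6h2Vnd4iJmZu5ZomYiHUiMzREMRE2iIh4iIiIh2ZomqqHdEeZiIiZm8pmeIdlQyI0VmZUIAJXdlVnd4h2VWiaqph2M3mZiJmKy3VnZURFZneIdmZTABNDIRJEV3ZDRomru6phN4mIiYeqdVREVmeIiZmYdndCI0QxABIjZ1MiWKvMzJQUiIiIdnh2VEZ4iIiZmamYiHVXmHZDIiJHh1M2q7zNuDJoh3d3eGZmZ4iIiZmZqZmYhmiqmIdlRFeZl2eaq83KUld2VXm7qpmIiIiImZmqmZiHaImYiIiZmru6mJmZq8tyJFVFes3u25iIiIiJmZmYiId3eJiZq7u8zMupmYiKuoQSNWeJrN7bmIiIiIiZmIiIiIeIiJqru7u7u6mZiHiZlkRXiIiJrMuZiIiIiImIiIiZh4iIeJqqmYiZmZmYeJmZiHd3Z4mbu5mYiIiIiIiIiJmZmYhVZ4mZh3iIiZiHiaqph2RFeJvLqZmZmYiIiIh2eaqZiFI0V4modmZniZmIiIiHZDNom97KmZmZiIiIiHZpzbqYdBI0V5qWQzV4mph2d3d1ICaL7/ypmZmJiHd3dle97KmHMSIRN5hkNGeKqod2ZlUwAmnO/bmYiJmZh2ZlRGnNyphjIyABaZdVZ4qql2RDIkMASKvcqYiJmaqphlVDM3vLqYdVZCAXmYZXiZqXVUVVVlNHmrupiImZqqqodmVDN83KmHeIdCN4hlRWeZiJq6mIh3iau6mYiZmZmqqXd3ZFnNypiImYZFZ2UzVoq7vMu5iJmqvO25mZmZmZqqmIiGNZ3cqYiZmHd3dlR4msy7qph4mrzN/+ypmZmZmaqpiIdTWu25iJmZmZmId4iau6mZhlZ5vN3f/cqZmZmamZmIiHQ3zMqZqqqrzKmYmZmZiIhzATR6zczdy6q7u7upmYd4hSSbu6qqq8ze3LqYiHd4iHQQIzfMu83d3d7t7bmZmHiHM4vMu7qqvN7+23ZmeIiIiGVVNKy6ze7d3e7typmZiIhTjMzcy5mrze7KMiNXmZiJmIdUnMuszMvMy8zKmZmYiGR7u83cqZmquGUSESV4iIiZmGR97KqpmazKvMqZmZiIdnqqrMypmZmWQ0VTEleIh4iIU1vuypmIi8urupmZiIiHiamquqmZmql2iHYyV4iHiIdSJ97supdoqqu6mZiIh3iZq7qqqqmau6qZh0JHd3iIiGMDnf7tyWeaq7qZiIh1Rom93Lu8uZq7zKmYYzZlaIiIdRBJzd3cmKqrupmHZ3QTZ53/3N3KmarMqpmGRVRoiZiHQRRmZ4q7u7zLmZhWdRFDWd7d3cqZibyqqZl2U1eJmYhjASIiNYvMvNyqqoZ2IBECeru8y6l5q6qqmZhSR4mZmYYyNFVTNpu87su8uYdAAAAWiazLqYqrqqmImGM2iJqpmHZ4iIZDWKrf/su6iHMAAABHm8y5qquqmHeJdEaIiaqpiJmpmHVWia3/66mHdjAAAAWLzLqru6qZd4qWZ4h4mqqZmZmYiIiJms3bqGVVVBAAAXrdy7u7qZqXeal4iHd4qqmYiIiIiJmZqpmXQyIjMAAAWc3Lu8uZmqhnmpiIiHeJmYiIiIiIiIdmeHZTIREjAAA4vLq7u4mZmFR5mIiIh3eIiIiIiHZUMzRmVWZVMhMwABaqqqqqmZmYU0eIiIiId3iIiZmYYyESNWRGeIiGQ0EABIiaqZupmZhiE2eIiIiIiIiImZqFREVVRWiZqql1UxITeJupm5mYiHQAJWeIiIiIiIiZm7qYh1RYqru6q6dkIzR4qqmpmZiIhjABNFaIiId3iJmazLmZms3d3dyruXVEVniJmZmZmIiIdCAREleHZVaImZrNy6ze7u3d3bqpdVVmeHiZmJmZh4iHZDMhJFREVniZms7uy8zMzMzLupl0RneHiamYmZmIiIiIh2MRI0Zniauqvf/bqqq7zdupmGM2d3aJmZiZmZiIiJmalzI0aIibze3d3cuqq7vMy6mYcyV3Z5mZmZmZmYiJmZqpdmZniJrN7u283cu7u7u6mZhzJod4mZmZmIiIiZiIiaqYdlaJmru7qavu3Luqq7qZmHQmmZmYmqmYh4iJmIh3iZiHZoiZiGVXis3LuqmbupmIdCWaqZiaupl3eImZiHeJmHd3eaiHQjaJq7uqqZq7mYiFJJqpiIvL"/>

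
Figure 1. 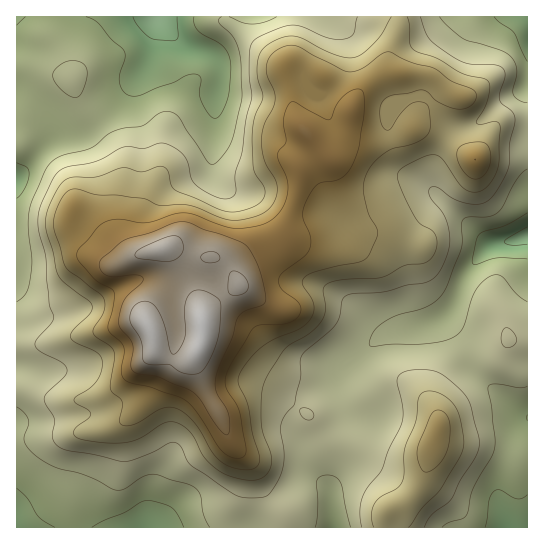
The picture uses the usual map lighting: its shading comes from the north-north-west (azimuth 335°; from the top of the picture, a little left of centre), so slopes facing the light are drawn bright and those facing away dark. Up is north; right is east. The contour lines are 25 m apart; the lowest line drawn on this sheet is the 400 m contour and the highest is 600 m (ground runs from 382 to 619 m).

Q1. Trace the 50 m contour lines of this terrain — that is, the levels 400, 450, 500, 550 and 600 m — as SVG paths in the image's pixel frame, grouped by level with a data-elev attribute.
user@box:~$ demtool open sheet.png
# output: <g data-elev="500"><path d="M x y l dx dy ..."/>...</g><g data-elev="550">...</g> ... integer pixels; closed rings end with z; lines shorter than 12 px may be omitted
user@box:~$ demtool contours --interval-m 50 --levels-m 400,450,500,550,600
<g data-elev="400"><path d="M527 244l-16 1-7-3 4-4 19-11"/><path d="M177 17l1 20-3 3-4 1-16-1-5-2-11-11-6-10"/></g><g data-elev="450"><path d="M315 527l3-18-1-28 3-4 7-2 8 2 6 6 10 44"/><path d="M442 527l5-4 15-4 4-3 7-27 20-36 2-15-4-32-3-16 0-4 7-2 24 4 8-2"/><path d="M17 407l8 6 4 8-1 5-4 11 1 6 7 10 11 8 15 7 31 9 28 13 8-1 17-12 9-3 7 1 31 10 7 4 4 5 3 20 7 13"/><path d="M527 302l-10-8-15-17-4-2-5 0-10 6-7 9-5 11-8 26-3 6-6 4-12 4-17 3-34 0-18 3-4-2 1-6 4-8 10-9 13-7 28-7 14-10 8-12 14-36 1-9-1-16 2-6 6-2 20 0 9-4 5-7 14-26 10-11"/><path d="M527 103l-9-3-5-6 4-24-2-8-5-6-11-6-36-11-16-13-7-9"/><path d="M71 97l6 0 4-3 6-19 0-5-2-5-10-4-6 0-7 2-6 6-3 5 0 5 5 7z"/><path d="M222 17l-3 2 0 4 14 13 6 14 2 12 1 31-1 9-7 32-8 17-9 11-4 3-3-1-32-47-5-4-7-2-8 3-15 11-28 6-8 4-16 13-28 7-9 5-9 10-15 36-2 19 4 33-1 17-5 18-9 9"/><path d="M277 17l-12 5-12 2-11-2-13-5"/></g><g data-elev="500"><path d="M408 527l14-19 19-19 18-31 4-11-1-21-6-17-10-12-13-6-8 1-6 5-3 25-12 28 0 23-1 8-5 6-17 10-6 6-4 12 3 12"/><path d="M391 17l-13 22-13 13-10 5-8 1-10-3-34-16-10-3-16 4-9 5-6 5-4 8-1 13 6 27-9 21-2 23 2 28 10 16 1 7-3 8-7 5-21 6-8-1-9-3-42-18-4-5-4-15-5-4-20 6-15-4-6 0-24 9-27 1-5 2-5 5-11 21-3 15 0 10 7 20 3 19 6 10 27 21 3 6-2 7-16 15-4 8 5 5 22 11 4 4 1 5-1 11-5 9-6 6-13 8-3 3 2 4 12 7 3 4-2 4-14 11-2 4 2 4 7 3 17 2 27 0 15-4 22-15 11-1 8 3 8 6 15 27 17 15 13 5 16 2 10-1 6-6 4-6 1-8-11-34 0-26 2-14 6-12 16-24 25-16 12-12 3-11-2-19 2-5 5-4 9-2 44-3 22-12 21-3 5-4 4-5 2-10-1-8-5-5-12-7-5-7-15-33-2-6 2-6 6-5 18-9 8-2 6 0 6 5 19 27 7 4 6 1 7-2 6-4 6-8 4-9 1-10 1-34-5-4-14 3-3 0-2-2 11-21 3-12-1-7-6-4-21-5-24-14-24-9-4-7 0-17-3-9"/></g><g data-elev="550"><path d="M234 458l5 0 5-1 2-3 0-5-7-39-13-24 1-13 6-12 21-34 7-2 26-2 8-4 5-5 1-5-2-5-18-15-2-6 0-5 5-7 21-16 5-6 0-12-6-16-1-7 2-9 6-13 8-9 16-2 7-3 6-7 6-9 5-16 5-32 0-19-3-6-8 1-10 6-7 10-5 12-2 2-34-18-4 0-2 2-4 9-2 8 3 21-7 8-2 5 10 24 0 15-6 16-12 12-15 5-20 1-16-4-24-10-11-1-9 1-28 9-24-4-9 1-8 2-6 4-22 25 0 6 1 4 14 16 7 6 12 6 3 3-1 14-5 21 2 6 11 9 3 5 0 7-3 16 2 8 7 5 21 4 27 9 8 5 12 13 22 35 6 5z"/></g><g data-elev="600"><path d="M187 374l9 0 6-3 11-18 6-23 2-23-2-7-8-6-9-4-7 0-5 4-4 5-1 8 1 23-1 8-6 11-5 5-3-1-1-3-6-25-8-18-9-6-5 1-5 2-6 7-1 8 1 6 10 16 2 17 1 4 7 3 18-1 10 7z"/><path d="M233 295l12-2 2-3 1-4-1-5-4-5-9-5-4 3-2 11 1 8z"/><path d="M205 262l11 0 3-2 1-3-6-5-9 1-4 4 0 2z"/><path d="M156 261l14 0 9-4 4-8 0-6-3-5-6-2-9 2-22 9-8 7 0 3 3 1z"/></g>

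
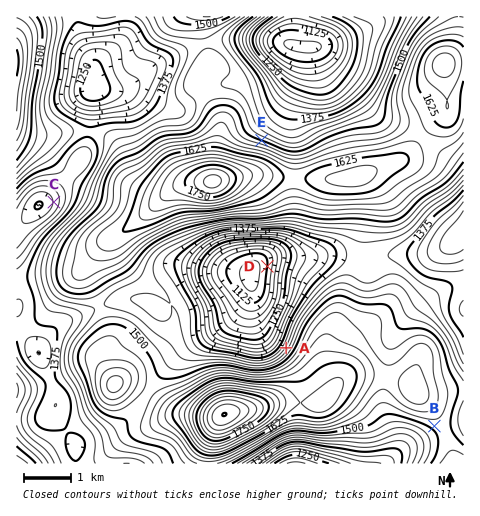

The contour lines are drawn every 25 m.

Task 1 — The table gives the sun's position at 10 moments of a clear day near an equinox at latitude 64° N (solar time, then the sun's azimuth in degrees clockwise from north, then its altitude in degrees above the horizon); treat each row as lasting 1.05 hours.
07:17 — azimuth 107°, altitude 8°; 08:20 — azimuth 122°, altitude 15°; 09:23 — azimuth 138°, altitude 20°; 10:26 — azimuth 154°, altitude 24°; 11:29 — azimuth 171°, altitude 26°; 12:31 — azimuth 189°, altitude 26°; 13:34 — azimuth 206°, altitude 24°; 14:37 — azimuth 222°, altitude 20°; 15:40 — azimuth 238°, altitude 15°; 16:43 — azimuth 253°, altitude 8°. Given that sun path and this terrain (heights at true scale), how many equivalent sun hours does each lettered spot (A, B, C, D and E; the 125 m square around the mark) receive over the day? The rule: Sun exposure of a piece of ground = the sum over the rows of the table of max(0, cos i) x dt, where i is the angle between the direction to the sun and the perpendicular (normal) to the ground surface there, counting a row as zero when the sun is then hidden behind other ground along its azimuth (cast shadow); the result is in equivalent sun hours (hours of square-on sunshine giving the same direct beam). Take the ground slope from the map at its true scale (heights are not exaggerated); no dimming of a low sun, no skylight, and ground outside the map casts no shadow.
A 2.1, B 4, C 3.1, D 3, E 1.4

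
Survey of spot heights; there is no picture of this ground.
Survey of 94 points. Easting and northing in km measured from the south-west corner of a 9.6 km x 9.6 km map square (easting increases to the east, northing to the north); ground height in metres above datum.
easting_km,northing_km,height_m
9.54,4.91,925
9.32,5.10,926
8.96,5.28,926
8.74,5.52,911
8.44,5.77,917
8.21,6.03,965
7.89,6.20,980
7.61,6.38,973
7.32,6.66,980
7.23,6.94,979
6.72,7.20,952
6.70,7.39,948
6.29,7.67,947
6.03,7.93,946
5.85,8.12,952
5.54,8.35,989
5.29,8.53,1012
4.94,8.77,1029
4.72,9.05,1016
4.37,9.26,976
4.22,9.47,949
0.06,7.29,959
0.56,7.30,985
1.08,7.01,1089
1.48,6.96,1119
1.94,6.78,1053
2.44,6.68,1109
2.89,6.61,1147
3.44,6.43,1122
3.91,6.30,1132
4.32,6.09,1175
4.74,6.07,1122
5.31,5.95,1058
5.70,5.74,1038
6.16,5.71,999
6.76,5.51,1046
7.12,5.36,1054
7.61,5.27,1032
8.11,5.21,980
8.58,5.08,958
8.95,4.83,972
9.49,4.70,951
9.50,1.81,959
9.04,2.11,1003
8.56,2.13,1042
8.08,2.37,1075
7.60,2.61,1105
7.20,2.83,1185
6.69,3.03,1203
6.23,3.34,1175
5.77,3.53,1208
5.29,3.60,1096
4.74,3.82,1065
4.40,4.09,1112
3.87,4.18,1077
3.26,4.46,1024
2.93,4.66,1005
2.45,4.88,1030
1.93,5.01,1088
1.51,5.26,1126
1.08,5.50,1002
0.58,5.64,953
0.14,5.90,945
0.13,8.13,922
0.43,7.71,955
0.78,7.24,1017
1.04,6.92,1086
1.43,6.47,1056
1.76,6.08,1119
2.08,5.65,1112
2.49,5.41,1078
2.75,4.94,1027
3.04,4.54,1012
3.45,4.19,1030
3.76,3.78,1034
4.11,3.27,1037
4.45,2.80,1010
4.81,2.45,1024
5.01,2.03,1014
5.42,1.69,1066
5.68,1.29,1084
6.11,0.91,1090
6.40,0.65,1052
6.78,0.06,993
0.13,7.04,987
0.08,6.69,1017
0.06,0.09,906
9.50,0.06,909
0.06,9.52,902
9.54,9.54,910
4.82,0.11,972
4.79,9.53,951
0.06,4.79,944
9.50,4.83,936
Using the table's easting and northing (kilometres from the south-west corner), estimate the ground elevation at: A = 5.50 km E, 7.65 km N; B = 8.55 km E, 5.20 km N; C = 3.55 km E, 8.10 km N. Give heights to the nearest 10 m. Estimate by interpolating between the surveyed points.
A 1020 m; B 950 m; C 1070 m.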